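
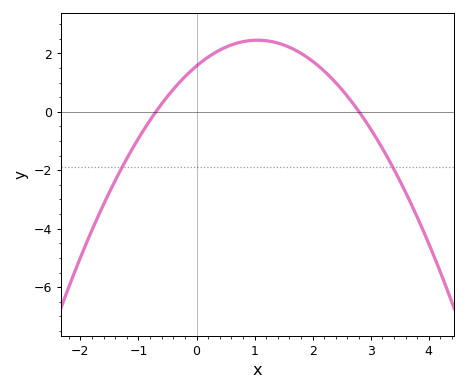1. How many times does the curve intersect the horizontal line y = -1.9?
2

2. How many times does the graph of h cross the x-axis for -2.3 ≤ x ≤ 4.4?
2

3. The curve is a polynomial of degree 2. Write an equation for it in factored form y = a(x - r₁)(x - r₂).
y = -0.8(x + 0.7)(x - 2.8)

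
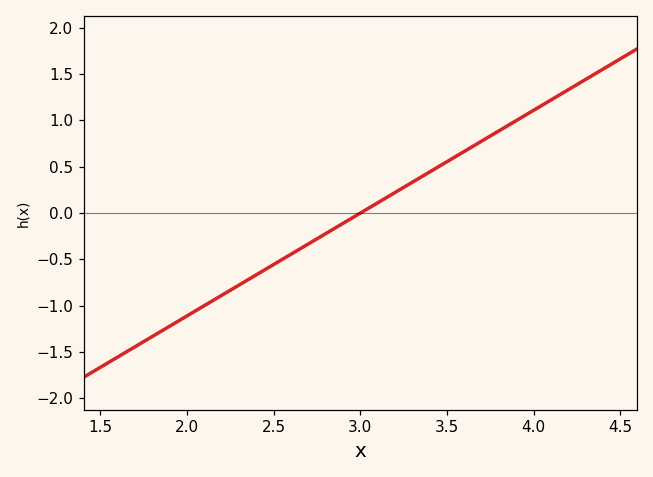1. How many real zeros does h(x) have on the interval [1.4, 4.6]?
1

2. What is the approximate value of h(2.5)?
-0.555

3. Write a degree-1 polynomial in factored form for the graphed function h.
y = 1.11(x - 3)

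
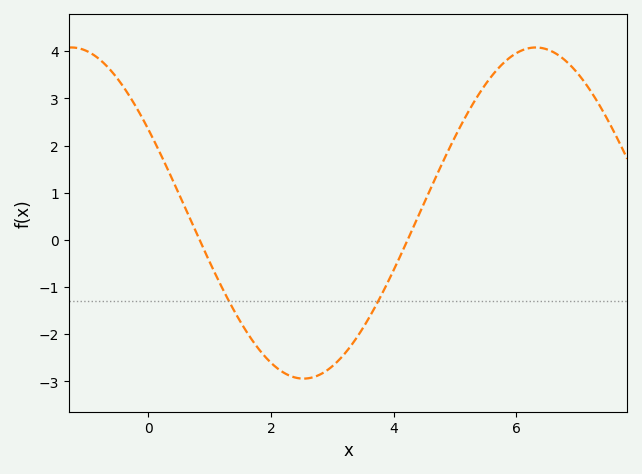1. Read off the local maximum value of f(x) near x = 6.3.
4.1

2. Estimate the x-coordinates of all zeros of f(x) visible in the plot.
0.8, 4.2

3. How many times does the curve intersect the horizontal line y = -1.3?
2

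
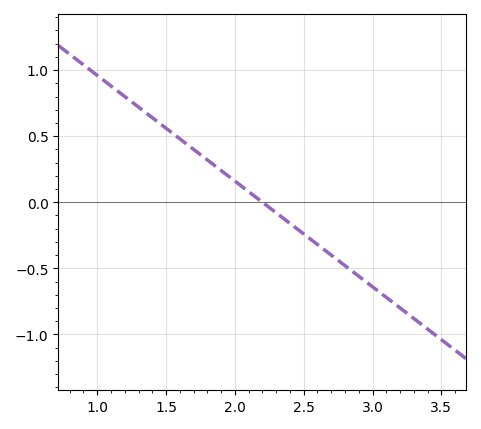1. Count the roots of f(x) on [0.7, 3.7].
1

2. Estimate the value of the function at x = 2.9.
-0.55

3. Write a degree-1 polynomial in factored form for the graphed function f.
y = -0.8(x - 2.2)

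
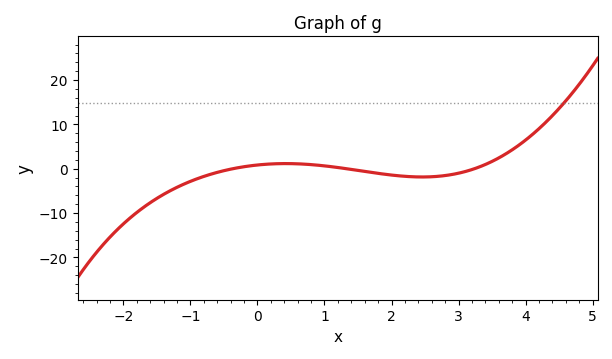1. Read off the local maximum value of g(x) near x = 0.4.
1.16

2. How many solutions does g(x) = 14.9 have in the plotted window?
1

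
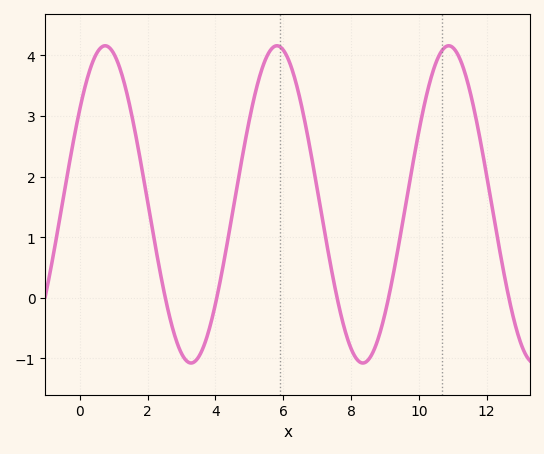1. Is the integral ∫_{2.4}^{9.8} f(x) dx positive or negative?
positive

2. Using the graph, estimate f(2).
1.59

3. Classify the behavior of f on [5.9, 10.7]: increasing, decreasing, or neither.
neither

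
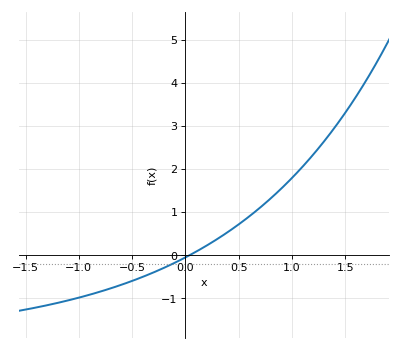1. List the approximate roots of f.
0.05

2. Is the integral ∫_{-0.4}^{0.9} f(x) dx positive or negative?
positive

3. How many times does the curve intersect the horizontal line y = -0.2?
1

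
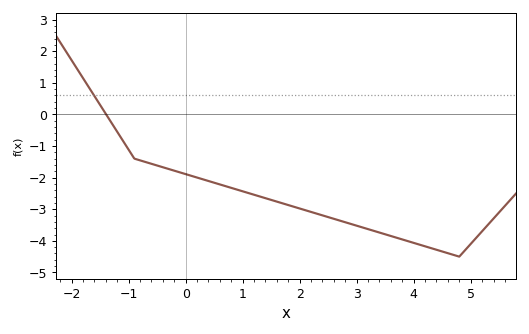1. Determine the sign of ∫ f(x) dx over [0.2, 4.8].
negative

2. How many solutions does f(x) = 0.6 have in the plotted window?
1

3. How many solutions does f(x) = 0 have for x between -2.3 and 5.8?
1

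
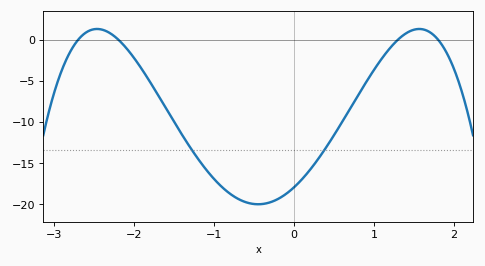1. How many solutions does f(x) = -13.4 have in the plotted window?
2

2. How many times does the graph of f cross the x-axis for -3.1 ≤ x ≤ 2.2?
4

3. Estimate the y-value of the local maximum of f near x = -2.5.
1.29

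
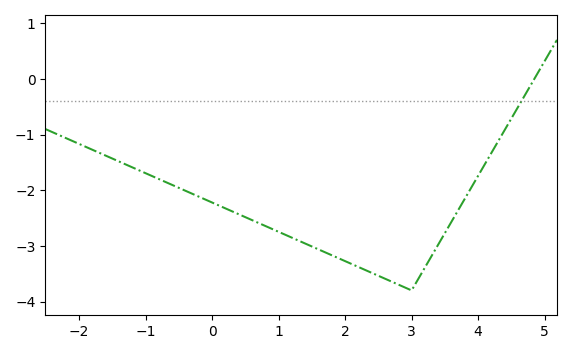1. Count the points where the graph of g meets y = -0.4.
1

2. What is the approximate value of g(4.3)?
-1.12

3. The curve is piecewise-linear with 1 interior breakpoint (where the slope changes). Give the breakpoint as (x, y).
(3, -3.8)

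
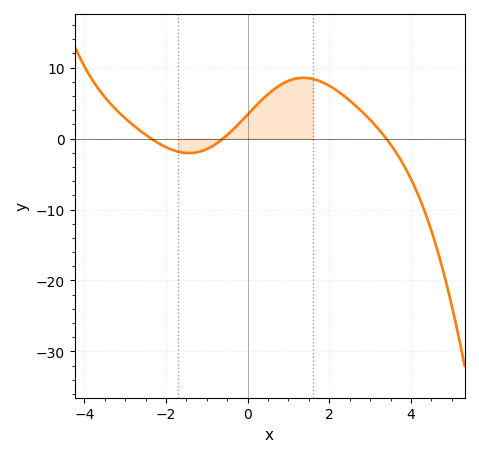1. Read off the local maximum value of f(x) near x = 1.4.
9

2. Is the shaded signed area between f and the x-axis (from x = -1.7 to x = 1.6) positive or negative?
positive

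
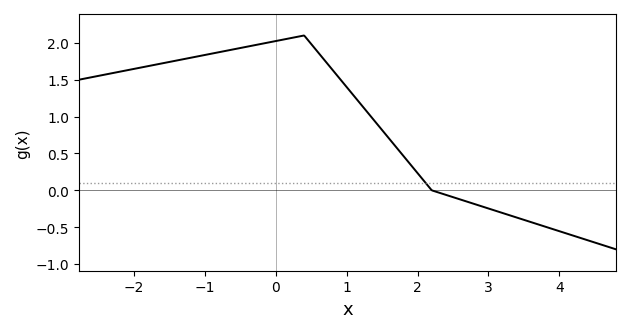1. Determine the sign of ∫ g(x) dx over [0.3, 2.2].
positive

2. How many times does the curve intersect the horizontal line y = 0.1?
1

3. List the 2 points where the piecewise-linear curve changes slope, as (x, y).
(0.4, 2.1); (2.2, 0)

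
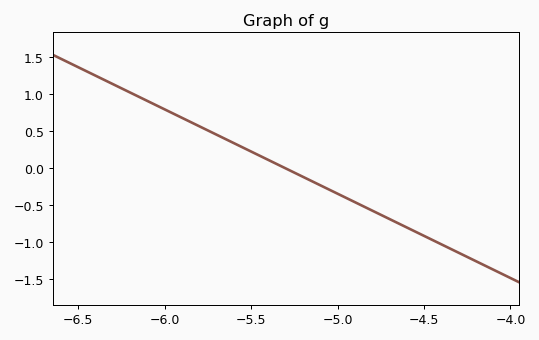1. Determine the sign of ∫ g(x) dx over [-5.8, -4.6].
negative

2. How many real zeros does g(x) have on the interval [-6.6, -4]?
1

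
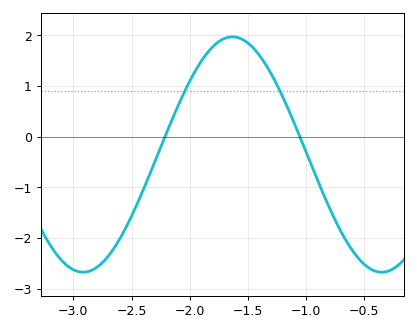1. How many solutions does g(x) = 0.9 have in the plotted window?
2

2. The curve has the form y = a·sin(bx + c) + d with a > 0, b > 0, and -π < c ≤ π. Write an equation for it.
y = 2.32sin(2.45x - 0.71) - 0.35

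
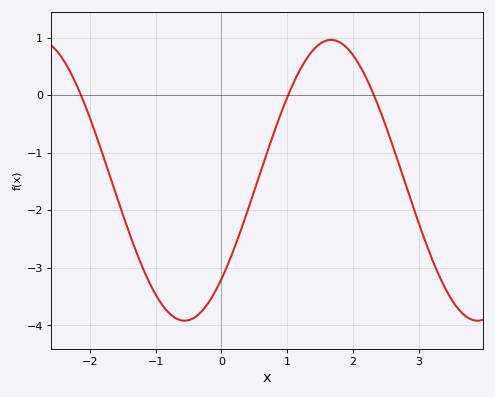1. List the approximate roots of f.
-2.14, 1.01, 2.32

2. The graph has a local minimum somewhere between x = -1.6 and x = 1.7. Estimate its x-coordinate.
-0.561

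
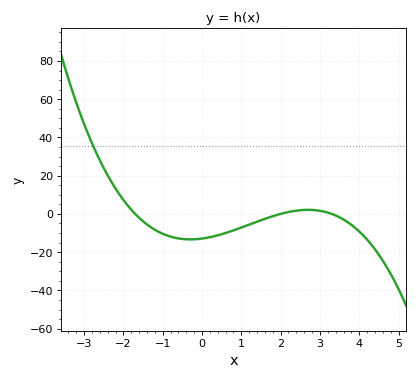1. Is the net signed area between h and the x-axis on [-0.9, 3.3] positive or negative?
negative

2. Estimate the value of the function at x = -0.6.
-12.8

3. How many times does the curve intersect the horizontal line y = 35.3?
1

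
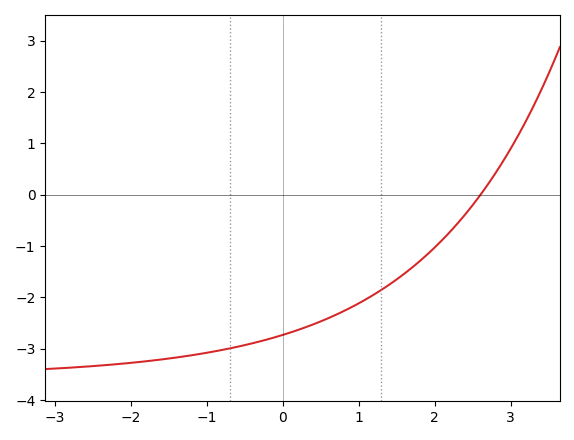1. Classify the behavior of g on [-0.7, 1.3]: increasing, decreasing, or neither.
increasing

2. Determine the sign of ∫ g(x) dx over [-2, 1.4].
negative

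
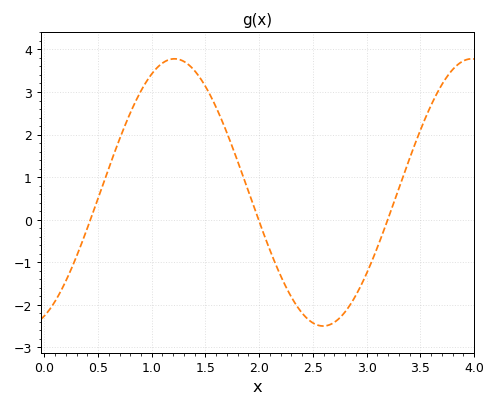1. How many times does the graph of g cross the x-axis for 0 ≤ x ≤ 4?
3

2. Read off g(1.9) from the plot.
0.664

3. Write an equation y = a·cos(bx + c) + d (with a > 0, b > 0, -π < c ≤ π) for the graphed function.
y = 3.14cos(2.27x - 2.75) + 0.64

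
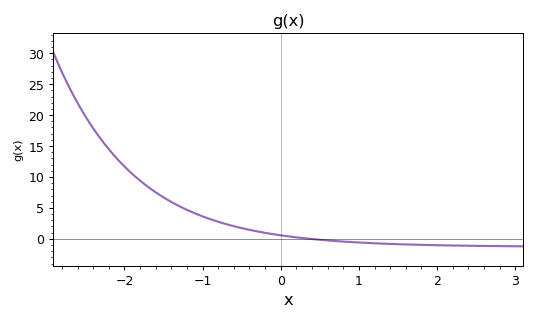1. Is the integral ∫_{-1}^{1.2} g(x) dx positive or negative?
positive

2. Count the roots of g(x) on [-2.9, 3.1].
1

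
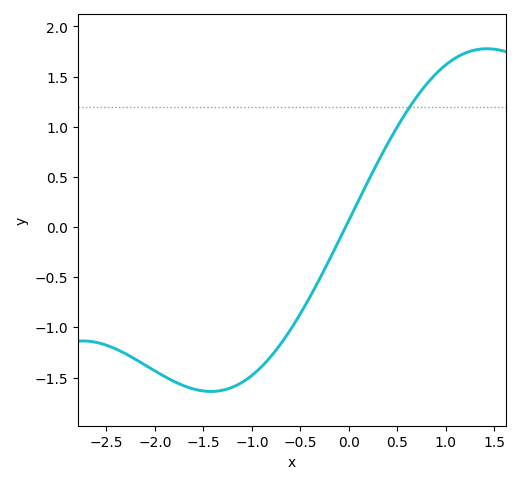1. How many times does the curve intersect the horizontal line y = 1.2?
1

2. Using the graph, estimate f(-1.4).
-1.64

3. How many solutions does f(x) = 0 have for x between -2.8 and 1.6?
1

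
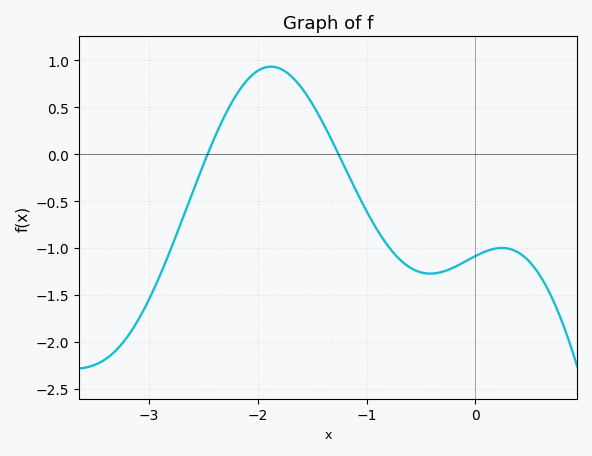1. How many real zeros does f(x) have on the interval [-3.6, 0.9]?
2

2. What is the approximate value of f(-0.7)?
-1.12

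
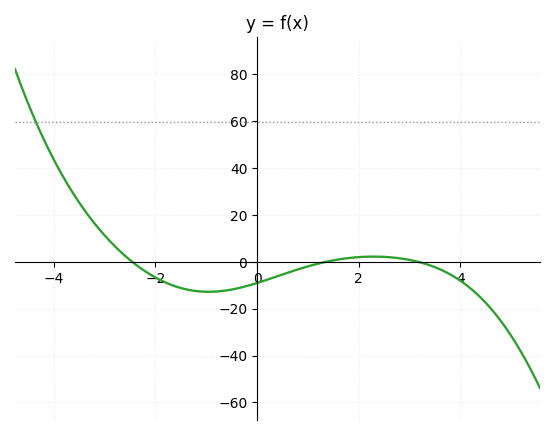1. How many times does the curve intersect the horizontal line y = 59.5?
1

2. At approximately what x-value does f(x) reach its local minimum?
-0.95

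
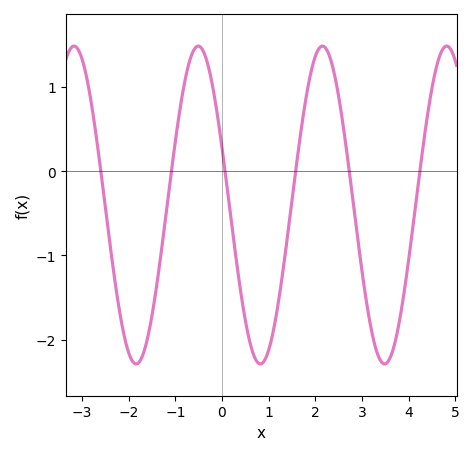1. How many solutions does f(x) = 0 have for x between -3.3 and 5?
6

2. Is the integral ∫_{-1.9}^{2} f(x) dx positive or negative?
negative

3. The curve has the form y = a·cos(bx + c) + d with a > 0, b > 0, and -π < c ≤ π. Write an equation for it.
y = 1.89cos(2.4x + 1.2) - 0.4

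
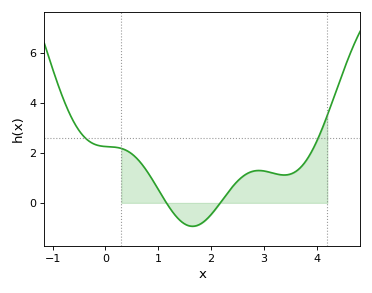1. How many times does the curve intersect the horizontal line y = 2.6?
2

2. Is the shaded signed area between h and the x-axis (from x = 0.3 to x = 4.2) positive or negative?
positive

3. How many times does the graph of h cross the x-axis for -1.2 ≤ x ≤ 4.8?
2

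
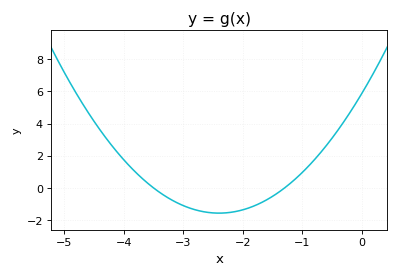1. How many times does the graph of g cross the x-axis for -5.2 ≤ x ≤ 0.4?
2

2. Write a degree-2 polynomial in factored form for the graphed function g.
y = 1.29(x + 3.5)(x + 1.3)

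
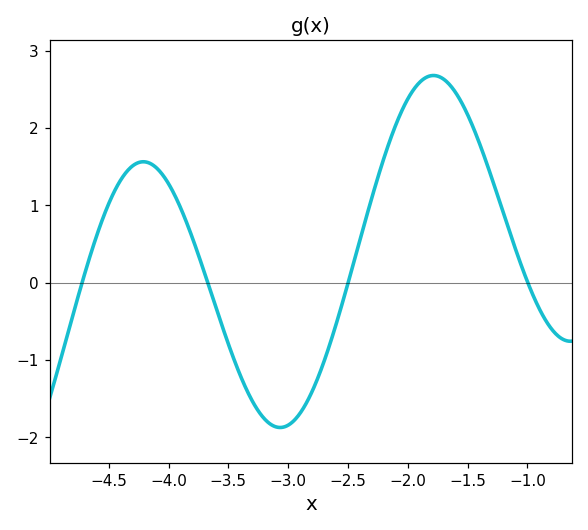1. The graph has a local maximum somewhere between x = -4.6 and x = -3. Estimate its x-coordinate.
-4.21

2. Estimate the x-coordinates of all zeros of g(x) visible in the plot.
-4.72, -3.67, -2.5, -0.996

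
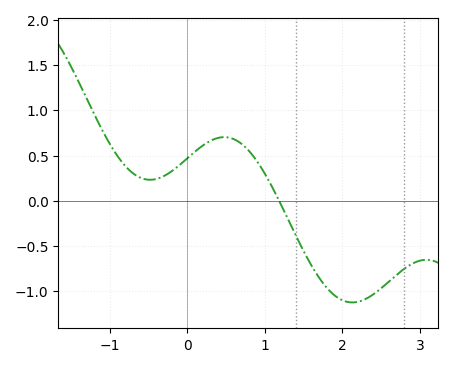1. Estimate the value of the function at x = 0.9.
0.438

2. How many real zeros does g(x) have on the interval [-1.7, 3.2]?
1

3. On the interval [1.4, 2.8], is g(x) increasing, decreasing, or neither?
neither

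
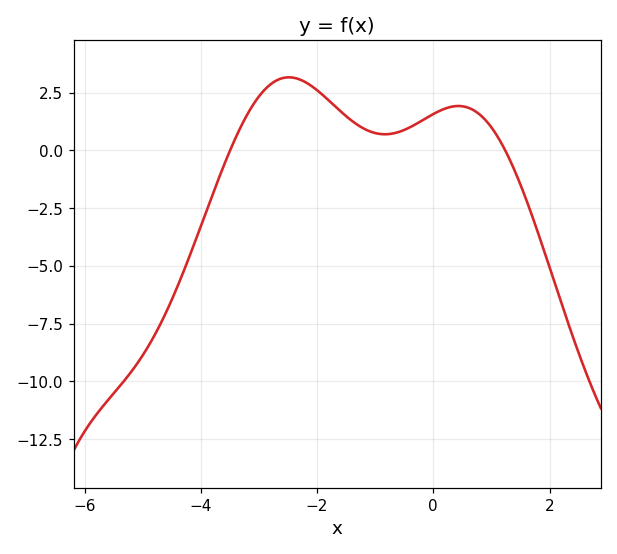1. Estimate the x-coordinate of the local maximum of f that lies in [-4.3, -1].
-2.4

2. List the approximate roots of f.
-3.4, 1.2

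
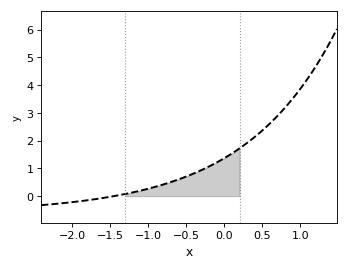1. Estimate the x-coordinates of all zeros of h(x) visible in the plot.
-1.45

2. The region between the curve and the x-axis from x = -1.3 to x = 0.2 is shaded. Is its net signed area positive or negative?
positive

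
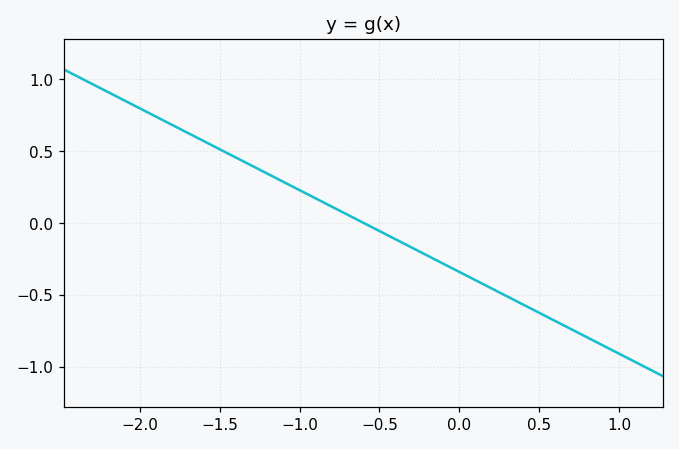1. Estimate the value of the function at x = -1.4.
0.45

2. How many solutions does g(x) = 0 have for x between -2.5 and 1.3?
1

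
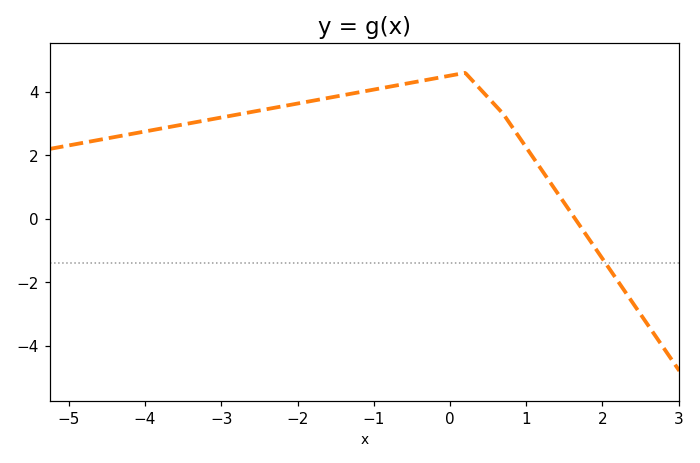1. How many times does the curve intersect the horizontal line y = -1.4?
1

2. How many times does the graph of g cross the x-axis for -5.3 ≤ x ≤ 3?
1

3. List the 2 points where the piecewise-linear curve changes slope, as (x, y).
(0.2, 4.6); (0.7, 3.3)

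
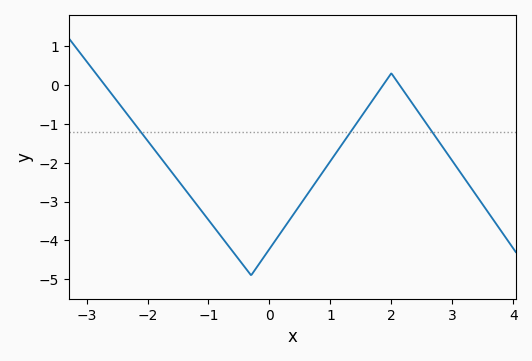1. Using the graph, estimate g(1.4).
-1.06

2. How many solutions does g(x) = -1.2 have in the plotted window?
3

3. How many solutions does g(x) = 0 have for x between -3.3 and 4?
3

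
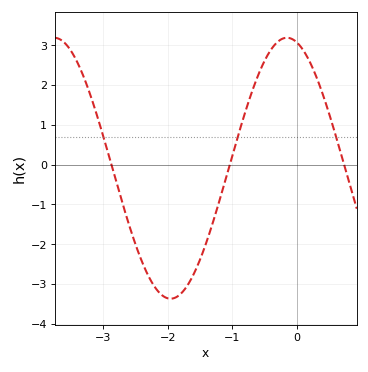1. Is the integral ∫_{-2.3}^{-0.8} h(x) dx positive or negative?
negative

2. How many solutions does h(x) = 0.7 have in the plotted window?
3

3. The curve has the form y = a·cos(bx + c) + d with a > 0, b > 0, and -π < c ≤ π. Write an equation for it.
y = 3.28cos(1.7x + 0.26) - 0.09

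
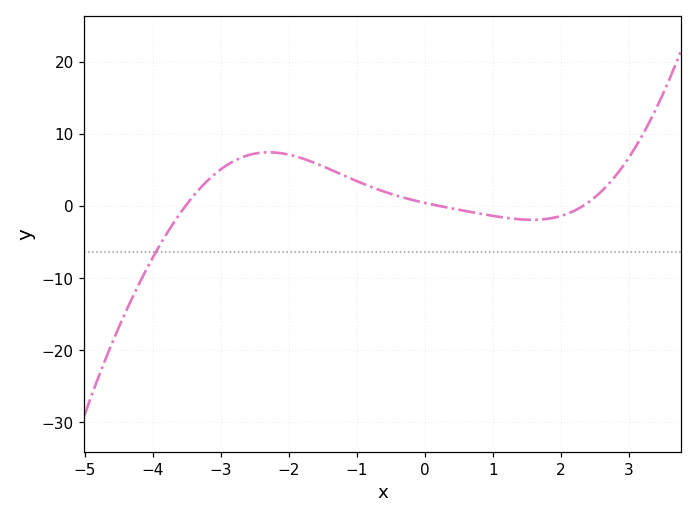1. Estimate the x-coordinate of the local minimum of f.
1.6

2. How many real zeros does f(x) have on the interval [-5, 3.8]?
3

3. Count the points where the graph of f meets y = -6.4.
1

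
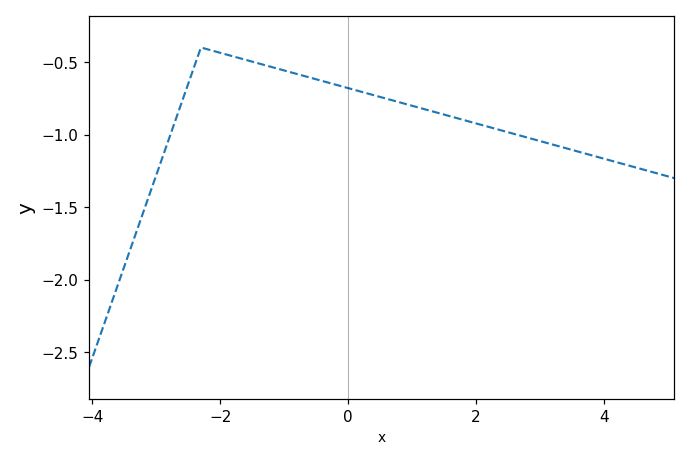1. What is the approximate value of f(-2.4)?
-0.55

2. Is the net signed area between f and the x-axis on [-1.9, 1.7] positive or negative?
negative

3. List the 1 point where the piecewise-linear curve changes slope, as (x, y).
(-2.3, -0.4)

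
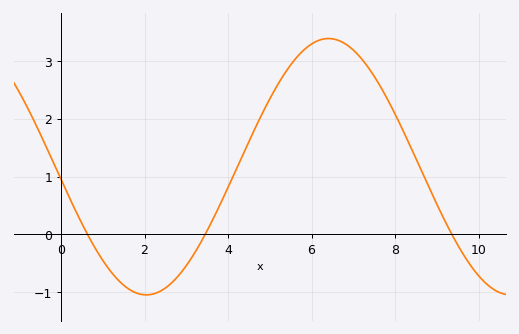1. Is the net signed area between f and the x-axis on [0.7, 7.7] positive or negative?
positive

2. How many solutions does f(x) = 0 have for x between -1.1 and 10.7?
3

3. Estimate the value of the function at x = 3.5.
0.1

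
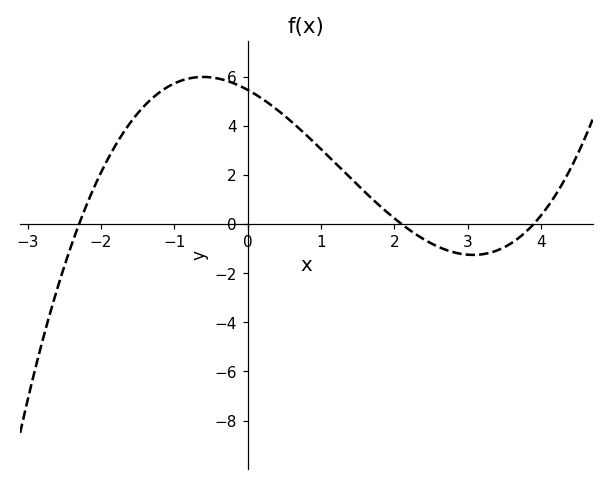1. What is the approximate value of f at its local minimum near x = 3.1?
-1.25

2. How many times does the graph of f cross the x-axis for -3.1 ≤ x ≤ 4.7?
3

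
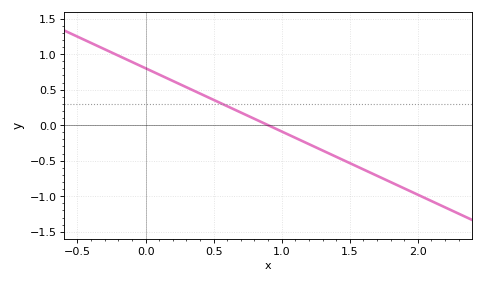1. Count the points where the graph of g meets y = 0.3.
1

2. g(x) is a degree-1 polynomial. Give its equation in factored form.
y = -0.89(x - 0.9)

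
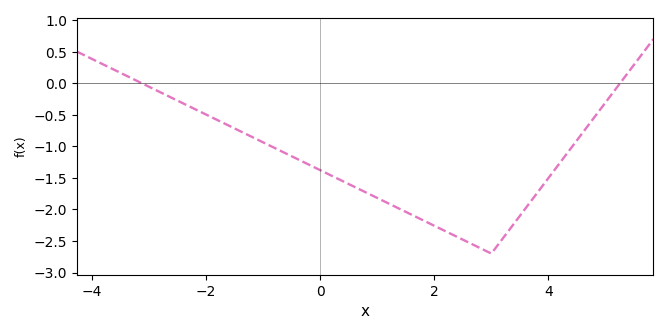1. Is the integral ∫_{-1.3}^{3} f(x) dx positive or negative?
negative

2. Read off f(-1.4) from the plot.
-0.76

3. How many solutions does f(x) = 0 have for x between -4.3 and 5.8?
2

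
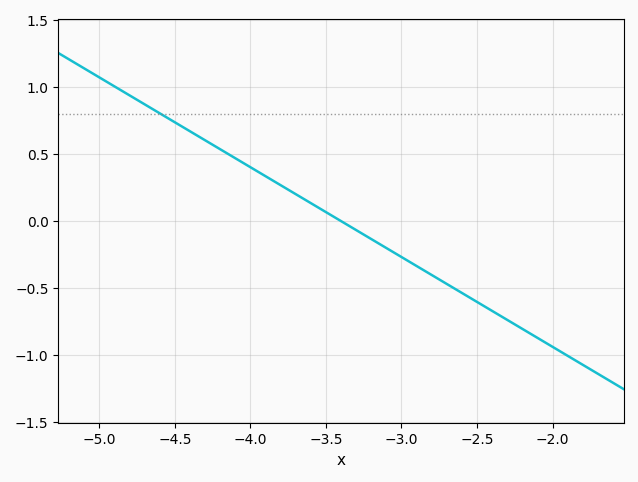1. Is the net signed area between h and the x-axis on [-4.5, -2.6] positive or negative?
positive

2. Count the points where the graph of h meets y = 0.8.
1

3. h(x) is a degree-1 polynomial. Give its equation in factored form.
y = -0.67(x + 3.4)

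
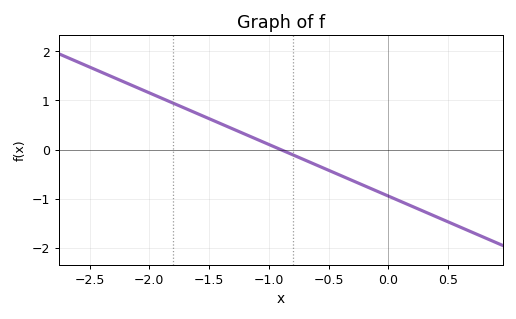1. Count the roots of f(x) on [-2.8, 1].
1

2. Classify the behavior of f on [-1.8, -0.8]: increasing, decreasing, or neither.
decreasing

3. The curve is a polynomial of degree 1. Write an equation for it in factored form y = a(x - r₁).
y = -1.05(x + 0.9)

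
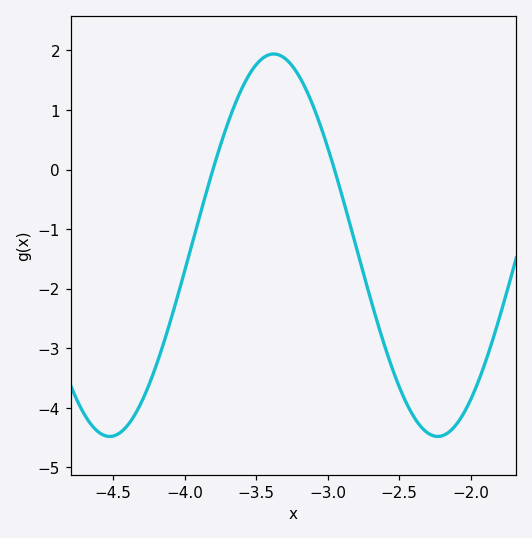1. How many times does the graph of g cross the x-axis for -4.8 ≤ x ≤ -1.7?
2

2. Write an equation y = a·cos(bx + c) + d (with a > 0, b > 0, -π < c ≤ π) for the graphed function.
y = 3.21cos(2.7x + 3) - 1.27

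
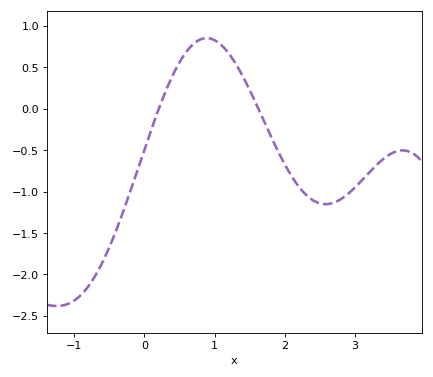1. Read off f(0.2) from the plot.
-0.014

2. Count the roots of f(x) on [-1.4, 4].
2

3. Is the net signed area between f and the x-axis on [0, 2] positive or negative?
positive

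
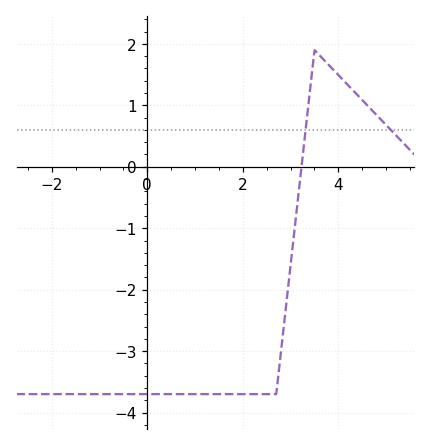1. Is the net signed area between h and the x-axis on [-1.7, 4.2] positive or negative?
negative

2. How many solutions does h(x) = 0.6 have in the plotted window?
2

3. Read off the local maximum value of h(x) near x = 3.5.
1.9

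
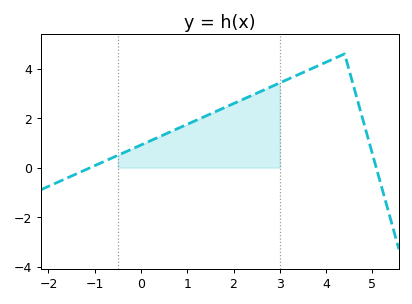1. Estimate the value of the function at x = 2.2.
2.8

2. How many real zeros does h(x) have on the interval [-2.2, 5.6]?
2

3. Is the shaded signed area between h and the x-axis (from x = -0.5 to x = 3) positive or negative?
positive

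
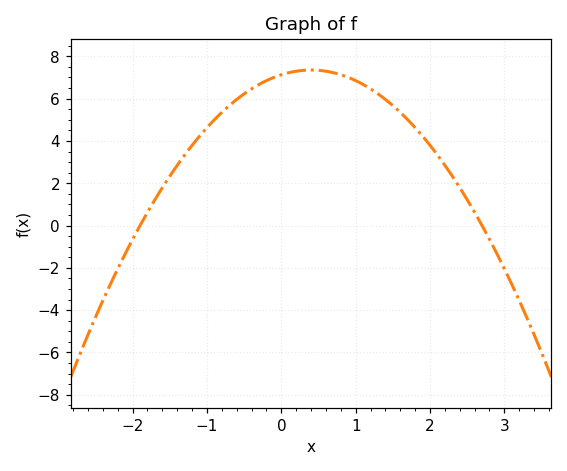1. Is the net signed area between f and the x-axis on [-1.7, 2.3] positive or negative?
positive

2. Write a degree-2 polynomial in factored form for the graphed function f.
y = -1.39(x + 1.9)(x - 2.7)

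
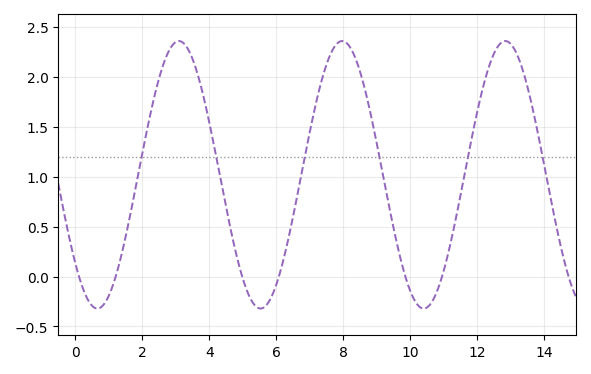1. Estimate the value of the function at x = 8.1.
2.35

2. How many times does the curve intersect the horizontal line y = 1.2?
6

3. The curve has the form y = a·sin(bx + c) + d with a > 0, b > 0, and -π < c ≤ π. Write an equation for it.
y = 1.34sin(1.3x - 2.4) + 1.02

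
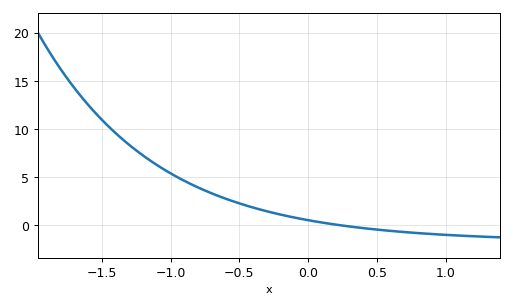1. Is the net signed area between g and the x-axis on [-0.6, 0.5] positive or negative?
positive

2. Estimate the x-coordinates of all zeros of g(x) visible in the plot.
0.25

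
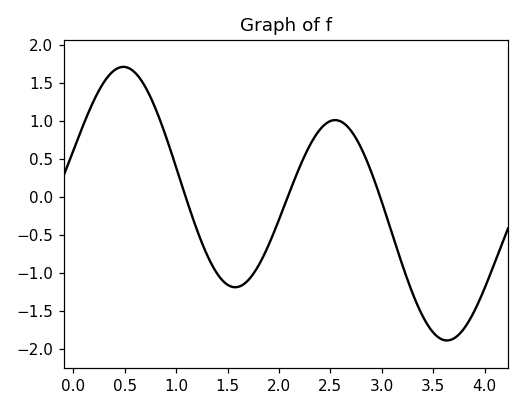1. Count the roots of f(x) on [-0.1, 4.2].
3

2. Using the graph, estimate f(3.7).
-1.85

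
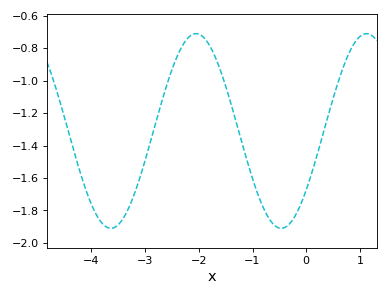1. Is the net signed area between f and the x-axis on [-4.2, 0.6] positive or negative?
negative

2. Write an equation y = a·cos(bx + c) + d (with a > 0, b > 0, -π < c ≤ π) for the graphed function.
y = 0.6cos(1.98x - 2.22) - 1.31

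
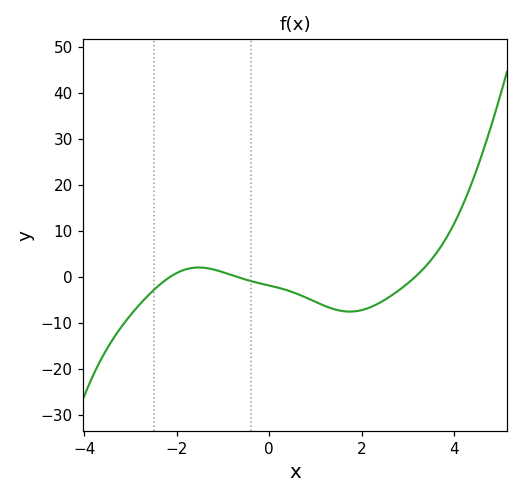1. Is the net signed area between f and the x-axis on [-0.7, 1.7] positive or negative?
negative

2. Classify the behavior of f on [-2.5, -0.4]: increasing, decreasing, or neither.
neither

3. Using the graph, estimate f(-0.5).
-1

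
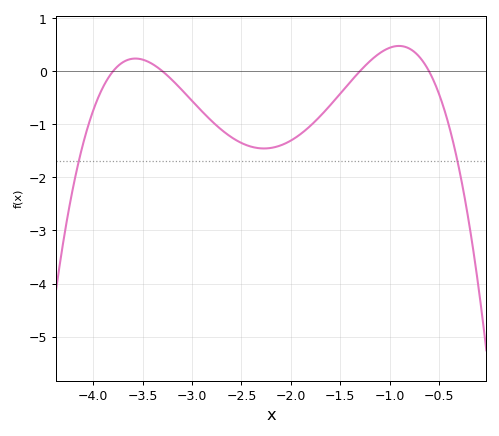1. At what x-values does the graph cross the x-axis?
-3.8, -3.3, -1.3, -0.6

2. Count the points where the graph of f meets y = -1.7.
2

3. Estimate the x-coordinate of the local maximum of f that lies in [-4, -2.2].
-3.57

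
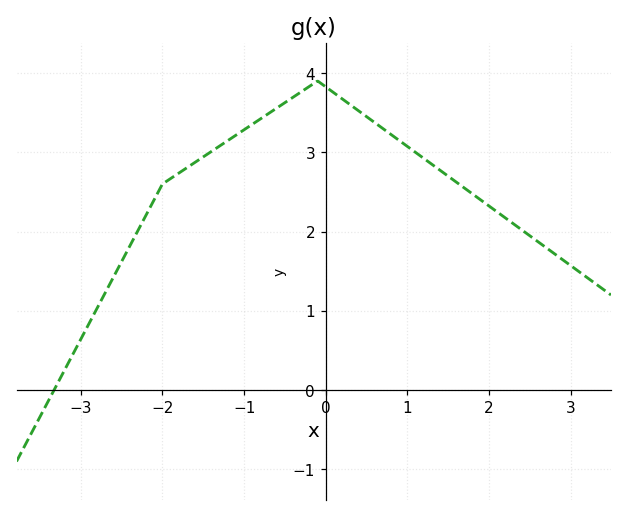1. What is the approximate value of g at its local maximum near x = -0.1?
3.9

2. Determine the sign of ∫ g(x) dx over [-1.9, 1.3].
positive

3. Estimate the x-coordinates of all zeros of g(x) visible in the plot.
-3.33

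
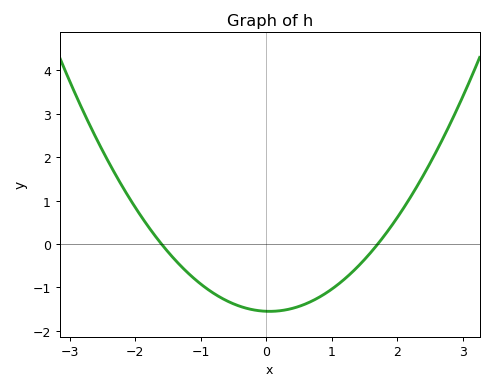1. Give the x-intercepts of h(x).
-1.6, 1.7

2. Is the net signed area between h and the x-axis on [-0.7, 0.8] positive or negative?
negative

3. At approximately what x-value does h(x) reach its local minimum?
0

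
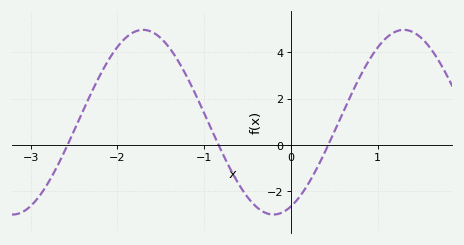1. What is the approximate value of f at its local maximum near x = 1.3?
4.96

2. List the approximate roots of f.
-2.58, -0.834, 0.431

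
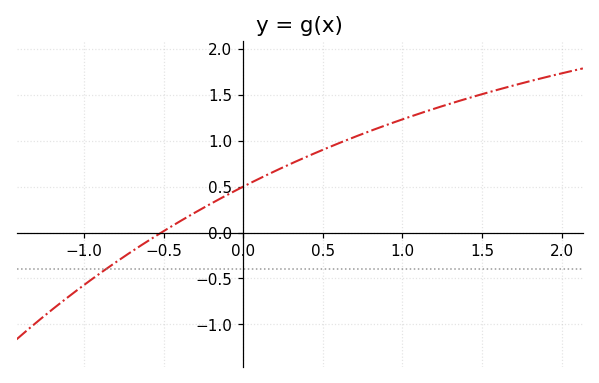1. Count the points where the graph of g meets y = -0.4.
1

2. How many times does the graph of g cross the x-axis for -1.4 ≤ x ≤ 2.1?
1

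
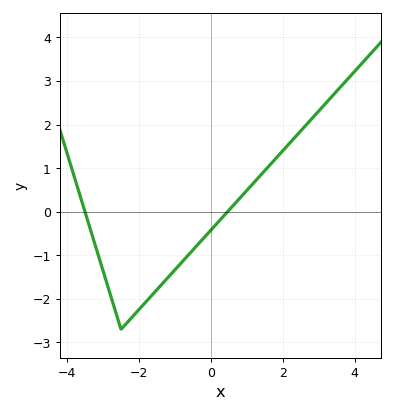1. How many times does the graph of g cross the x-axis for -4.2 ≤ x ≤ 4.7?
2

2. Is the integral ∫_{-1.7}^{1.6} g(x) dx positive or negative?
negative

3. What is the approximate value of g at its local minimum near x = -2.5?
-2.7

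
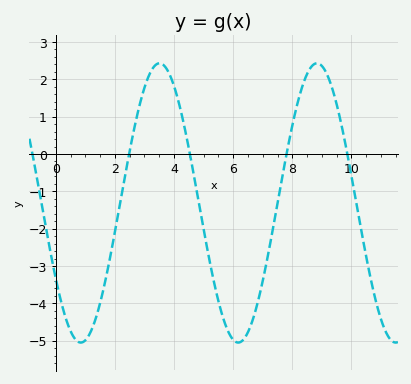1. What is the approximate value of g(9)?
2.4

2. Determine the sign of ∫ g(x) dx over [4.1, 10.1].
negative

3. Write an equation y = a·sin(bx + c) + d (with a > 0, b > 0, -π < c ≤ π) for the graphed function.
y = 3.74sin(1.2x - 2.6) - 1.31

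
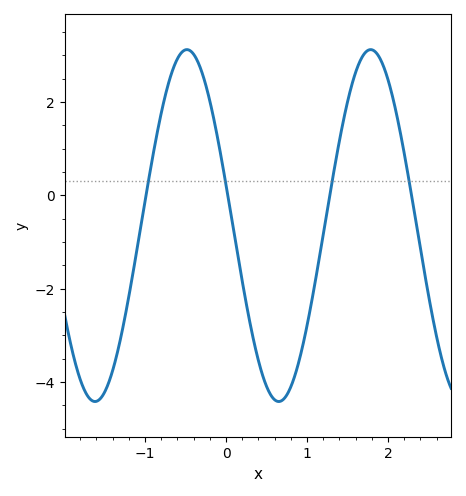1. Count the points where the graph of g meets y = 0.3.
4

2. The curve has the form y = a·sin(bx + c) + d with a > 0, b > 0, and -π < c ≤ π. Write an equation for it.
y = 3.77sin(2.8x + 2.9) - 0.65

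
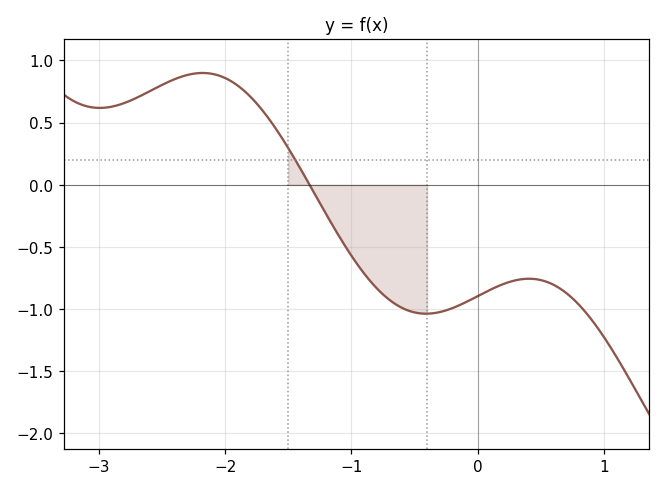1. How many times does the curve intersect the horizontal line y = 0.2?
1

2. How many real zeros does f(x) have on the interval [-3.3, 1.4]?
1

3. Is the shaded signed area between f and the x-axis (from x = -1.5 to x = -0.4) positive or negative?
negative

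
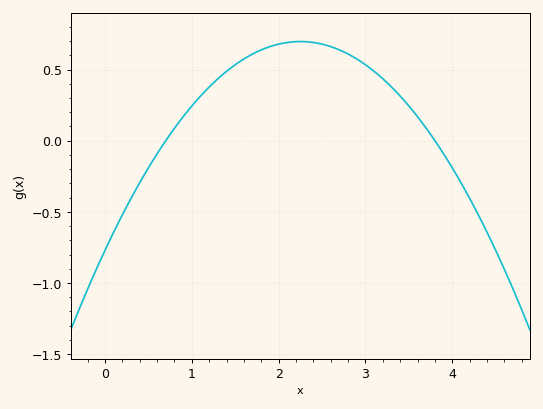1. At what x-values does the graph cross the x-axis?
0.7, 3.8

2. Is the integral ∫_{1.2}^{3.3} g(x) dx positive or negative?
positive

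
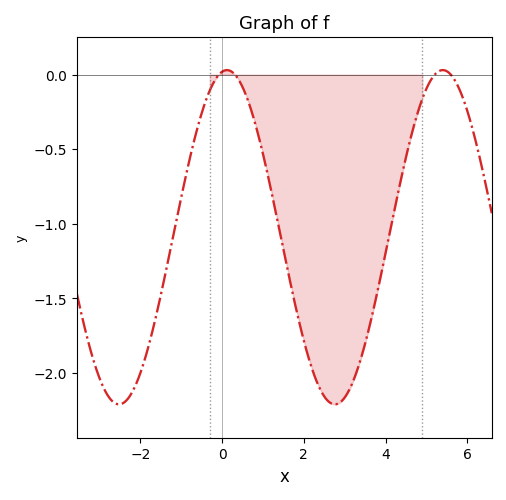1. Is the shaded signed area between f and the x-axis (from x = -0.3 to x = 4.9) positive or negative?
negative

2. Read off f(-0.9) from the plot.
-0.7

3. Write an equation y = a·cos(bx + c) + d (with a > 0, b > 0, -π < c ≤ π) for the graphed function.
y = 1.12cos(1.2x - 0.14) - 1.09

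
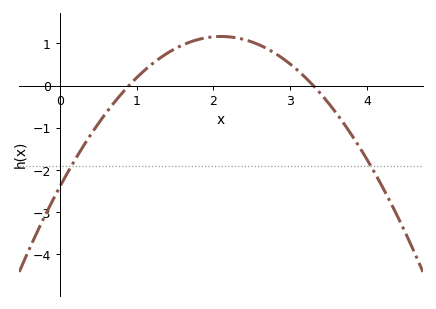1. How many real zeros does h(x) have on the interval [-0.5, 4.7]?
2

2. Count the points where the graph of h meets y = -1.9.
2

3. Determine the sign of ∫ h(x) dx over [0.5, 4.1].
positive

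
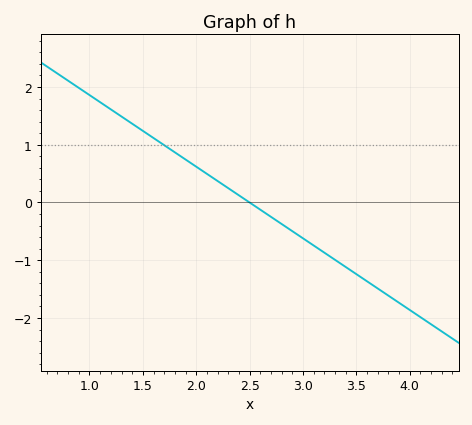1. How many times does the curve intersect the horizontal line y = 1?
1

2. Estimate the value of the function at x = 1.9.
0.744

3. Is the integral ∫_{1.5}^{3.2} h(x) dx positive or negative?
positive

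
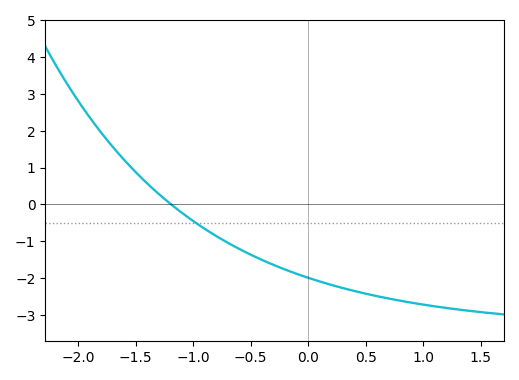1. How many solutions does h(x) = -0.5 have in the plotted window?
1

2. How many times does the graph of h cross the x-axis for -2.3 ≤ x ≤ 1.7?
1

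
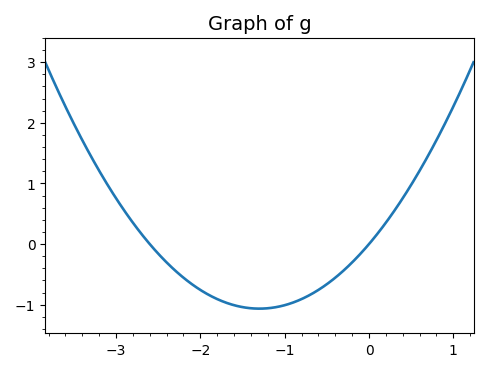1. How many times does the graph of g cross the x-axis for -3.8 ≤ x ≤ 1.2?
2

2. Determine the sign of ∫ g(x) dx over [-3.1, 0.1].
negative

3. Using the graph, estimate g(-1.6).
-1.01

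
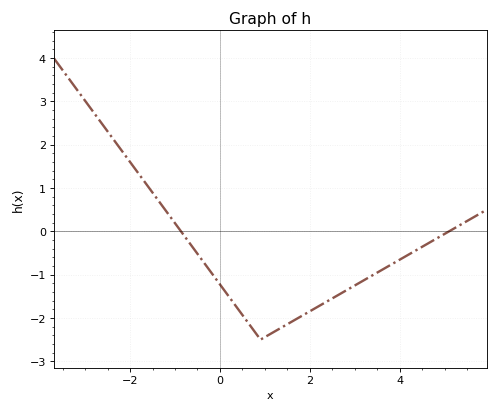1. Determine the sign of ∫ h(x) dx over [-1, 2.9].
negative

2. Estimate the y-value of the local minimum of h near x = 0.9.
-2.5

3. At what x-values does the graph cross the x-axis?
-0.8, 5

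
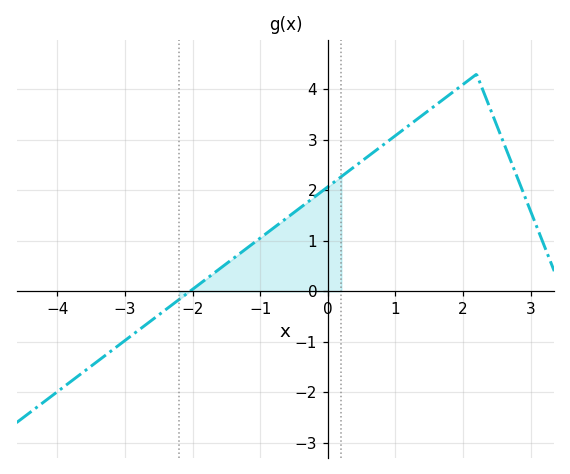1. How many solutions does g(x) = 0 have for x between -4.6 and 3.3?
1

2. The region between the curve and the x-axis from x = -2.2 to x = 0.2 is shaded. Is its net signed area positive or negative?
positive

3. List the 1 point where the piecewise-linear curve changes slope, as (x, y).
(2.2, 4.3)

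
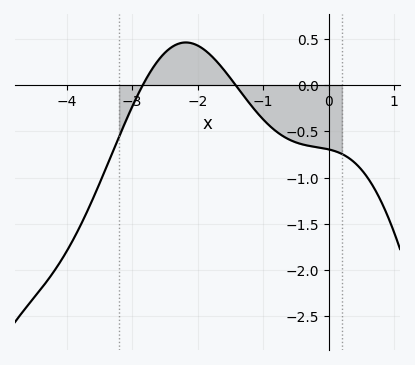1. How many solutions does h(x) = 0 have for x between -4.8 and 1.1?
2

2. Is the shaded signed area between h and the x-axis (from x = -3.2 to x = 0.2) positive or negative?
negative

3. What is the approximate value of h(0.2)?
-0.745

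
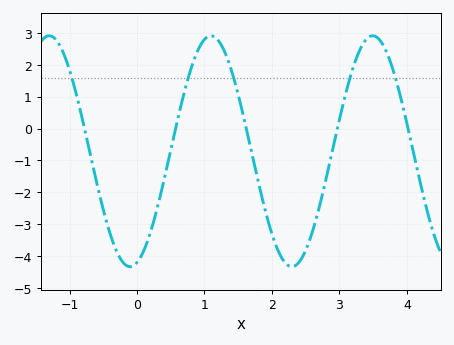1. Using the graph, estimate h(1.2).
2.78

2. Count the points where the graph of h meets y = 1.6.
5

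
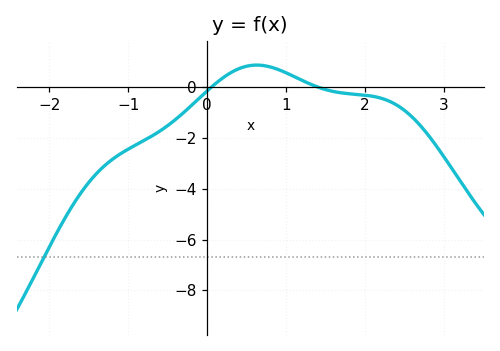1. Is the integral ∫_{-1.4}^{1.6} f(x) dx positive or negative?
negative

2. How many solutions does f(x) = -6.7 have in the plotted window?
1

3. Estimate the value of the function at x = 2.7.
-1.5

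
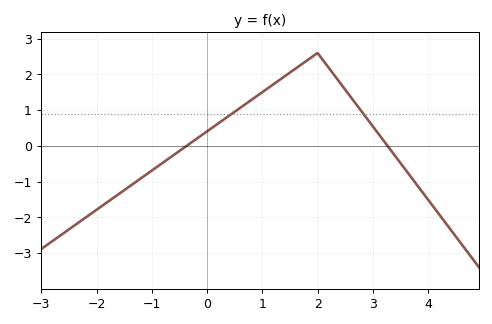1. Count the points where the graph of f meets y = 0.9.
2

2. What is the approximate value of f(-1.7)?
-1.5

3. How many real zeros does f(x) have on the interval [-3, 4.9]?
2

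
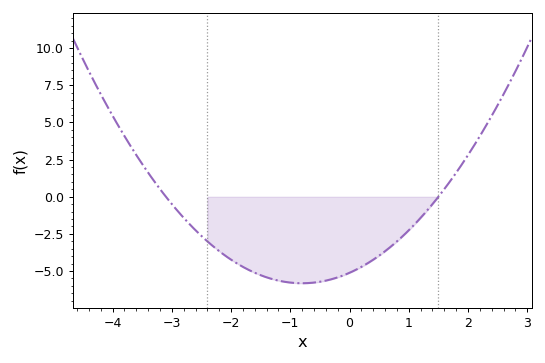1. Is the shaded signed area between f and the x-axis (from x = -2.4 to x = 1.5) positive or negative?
negative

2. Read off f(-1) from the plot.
-5.8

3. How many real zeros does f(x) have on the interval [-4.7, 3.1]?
2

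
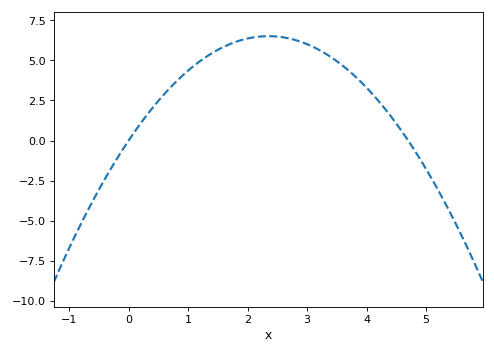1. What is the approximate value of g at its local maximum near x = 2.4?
6.6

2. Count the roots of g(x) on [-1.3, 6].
2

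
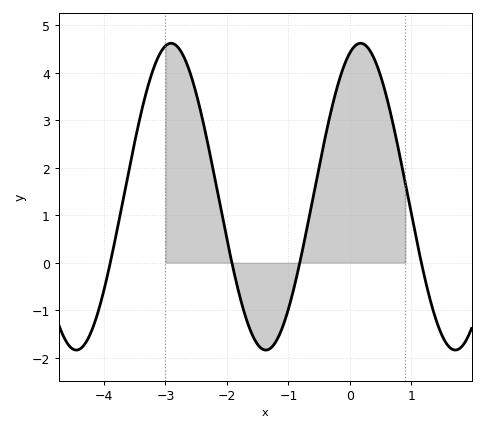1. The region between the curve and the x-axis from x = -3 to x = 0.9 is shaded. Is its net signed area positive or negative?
positive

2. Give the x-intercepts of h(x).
-3.9, -1.92, -0.816, 1.16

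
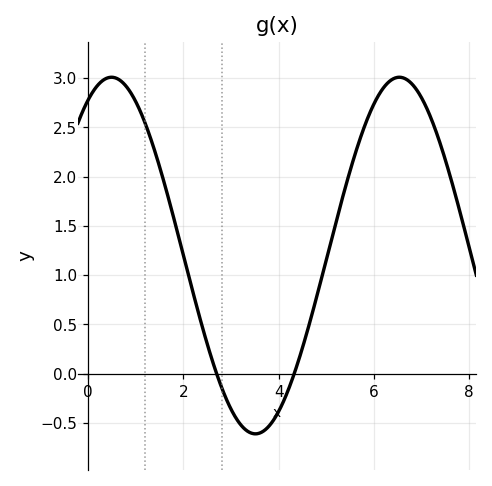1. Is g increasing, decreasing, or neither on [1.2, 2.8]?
decreasing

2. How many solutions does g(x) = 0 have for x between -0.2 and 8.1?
2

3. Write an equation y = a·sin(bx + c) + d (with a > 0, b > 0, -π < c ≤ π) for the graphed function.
y = 1.81sin(1x + 1.1) + 1.2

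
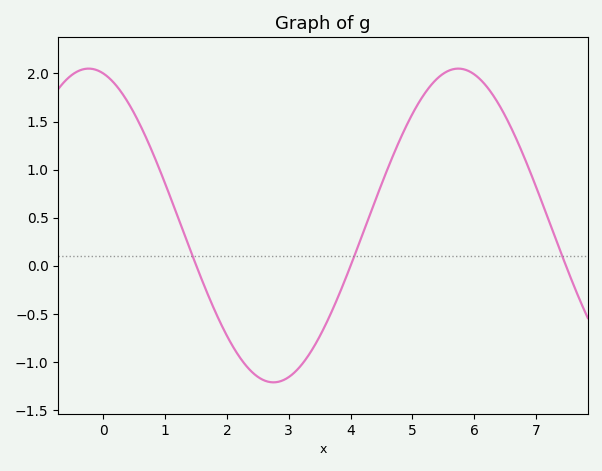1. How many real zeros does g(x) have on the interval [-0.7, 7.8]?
3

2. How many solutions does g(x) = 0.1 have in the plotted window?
3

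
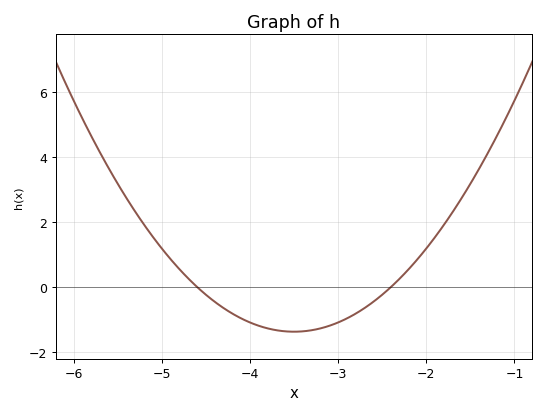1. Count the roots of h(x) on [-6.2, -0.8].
2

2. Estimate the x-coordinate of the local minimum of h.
-3.5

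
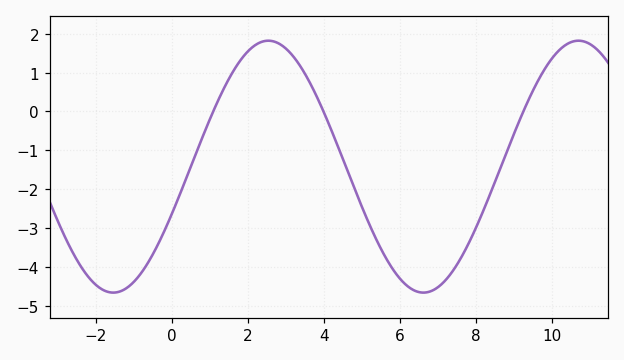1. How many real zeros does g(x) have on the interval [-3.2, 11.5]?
3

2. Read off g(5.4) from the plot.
-3.3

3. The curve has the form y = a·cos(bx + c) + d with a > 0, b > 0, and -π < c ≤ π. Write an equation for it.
y = 3.24cos(0.77x - 2) - 1.42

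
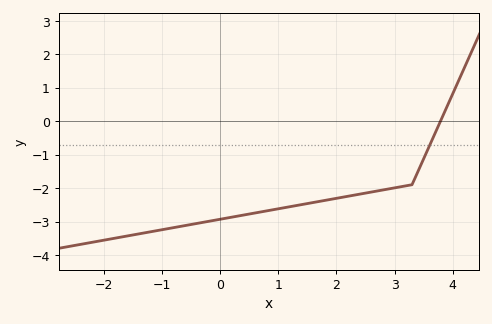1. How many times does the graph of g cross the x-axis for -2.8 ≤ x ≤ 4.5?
1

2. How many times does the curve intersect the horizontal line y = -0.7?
1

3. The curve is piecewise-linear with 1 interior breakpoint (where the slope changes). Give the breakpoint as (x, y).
(3.3, -1.9)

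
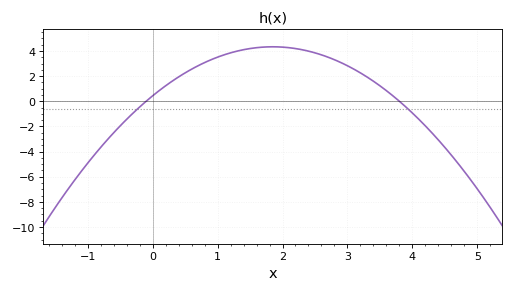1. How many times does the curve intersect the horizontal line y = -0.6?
2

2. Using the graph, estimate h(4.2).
-2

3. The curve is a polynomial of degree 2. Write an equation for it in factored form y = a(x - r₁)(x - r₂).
y = -1.14(x + 0.1)(x - 3.8)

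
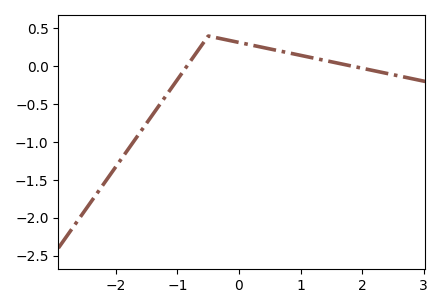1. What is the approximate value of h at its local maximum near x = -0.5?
0.4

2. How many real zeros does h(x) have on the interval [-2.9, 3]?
2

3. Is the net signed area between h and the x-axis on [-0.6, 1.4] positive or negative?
positive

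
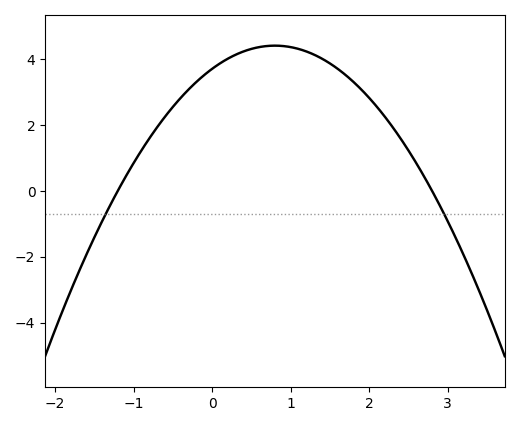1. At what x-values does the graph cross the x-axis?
-1.2, 2.8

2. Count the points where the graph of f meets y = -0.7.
2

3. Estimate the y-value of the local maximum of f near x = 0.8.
4.4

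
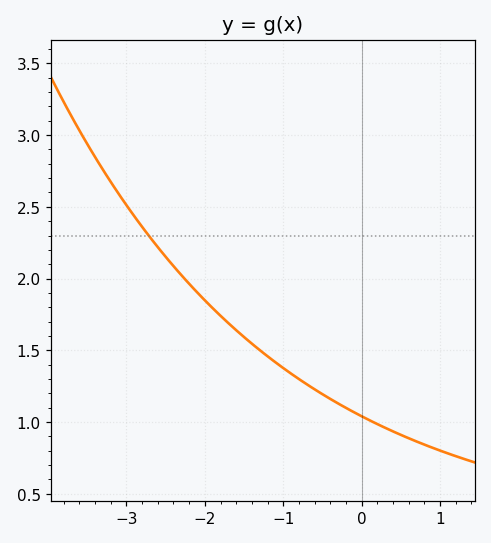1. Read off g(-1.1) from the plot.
1.42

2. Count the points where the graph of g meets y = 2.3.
1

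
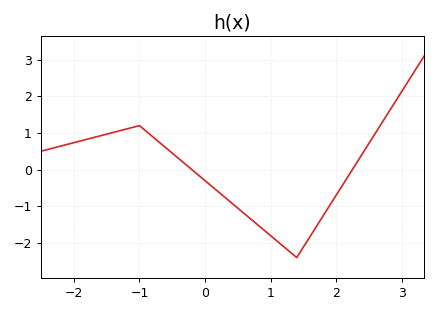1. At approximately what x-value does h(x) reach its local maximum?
-1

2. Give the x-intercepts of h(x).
-0.2, 2.2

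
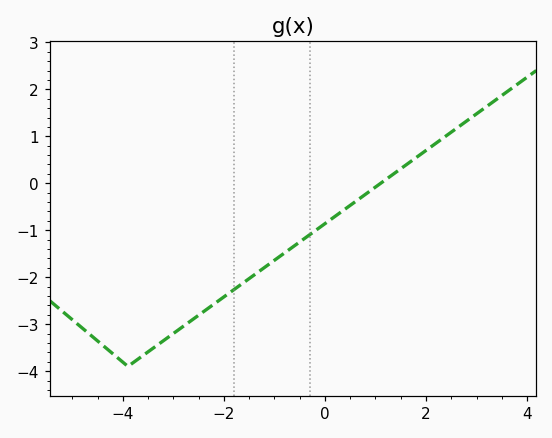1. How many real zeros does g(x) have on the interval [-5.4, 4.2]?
1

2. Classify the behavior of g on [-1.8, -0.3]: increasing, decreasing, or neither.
increasing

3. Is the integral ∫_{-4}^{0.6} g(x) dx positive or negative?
negative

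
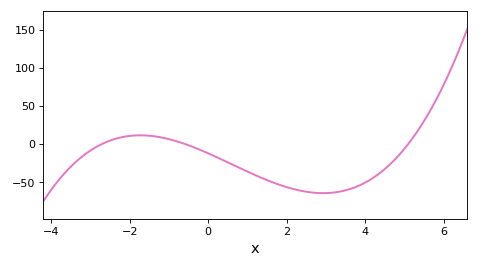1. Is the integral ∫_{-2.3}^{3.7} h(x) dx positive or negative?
negative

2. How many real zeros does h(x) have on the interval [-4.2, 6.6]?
3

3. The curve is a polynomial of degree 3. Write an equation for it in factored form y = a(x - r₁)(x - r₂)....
y = 1.5(x + 2.7)(x + 0.6)(x - 5.1)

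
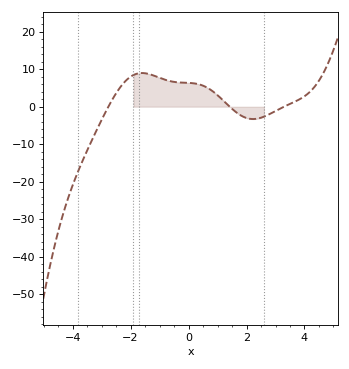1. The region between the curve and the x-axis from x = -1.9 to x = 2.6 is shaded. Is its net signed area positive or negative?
positive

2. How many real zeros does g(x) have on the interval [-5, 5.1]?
3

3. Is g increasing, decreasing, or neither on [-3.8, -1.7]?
increasing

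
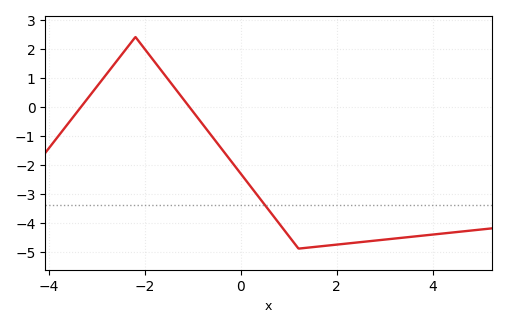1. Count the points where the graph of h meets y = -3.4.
1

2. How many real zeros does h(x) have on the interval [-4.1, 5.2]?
2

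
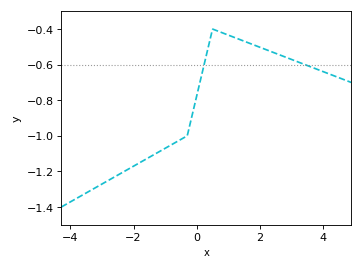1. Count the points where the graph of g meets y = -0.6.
2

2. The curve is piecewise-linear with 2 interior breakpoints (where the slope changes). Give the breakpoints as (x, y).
(-0.3, -1); (0.5, -0.4)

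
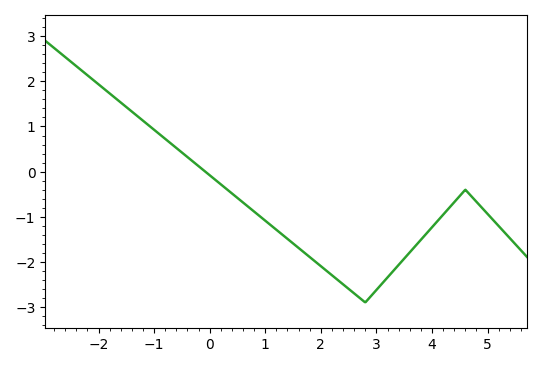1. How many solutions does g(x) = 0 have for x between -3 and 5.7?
1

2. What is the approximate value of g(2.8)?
-2.9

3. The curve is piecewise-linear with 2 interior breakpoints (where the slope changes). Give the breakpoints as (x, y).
(2.8, -2.9); (4.6, -0.4)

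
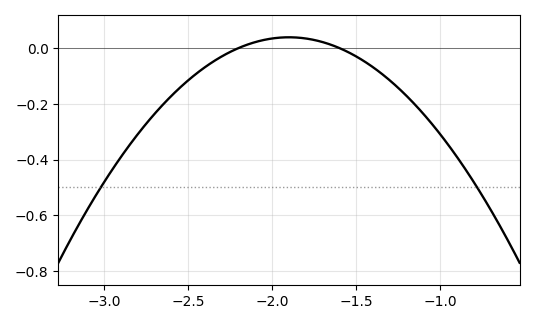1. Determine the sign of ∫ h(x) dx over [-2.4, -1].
negative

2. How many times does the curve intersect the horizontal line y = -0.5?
2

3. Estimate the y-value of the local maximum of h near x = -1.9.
0.04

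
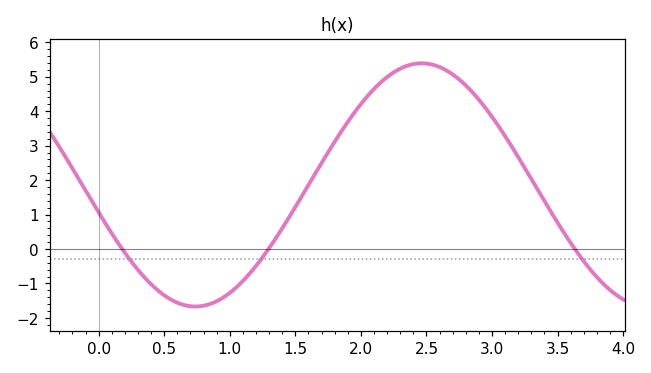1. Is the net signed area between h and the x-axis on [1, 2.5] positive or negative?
positive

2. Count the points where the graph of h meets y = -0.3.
3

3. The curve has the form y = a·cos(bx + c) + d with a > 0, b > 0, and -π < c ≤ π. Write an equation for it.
y = 3.53cos(1.82x + 1.8) + 1.86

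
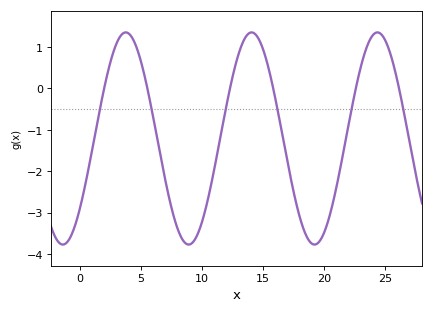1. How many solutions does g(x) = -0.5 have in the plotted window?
6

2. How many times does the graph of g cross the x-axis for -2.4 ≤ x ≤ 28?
6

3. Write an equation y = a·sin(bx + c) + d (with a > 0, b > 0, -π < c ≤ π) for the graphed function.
y = 2.56sin(0.61x - 0.72) - 1.21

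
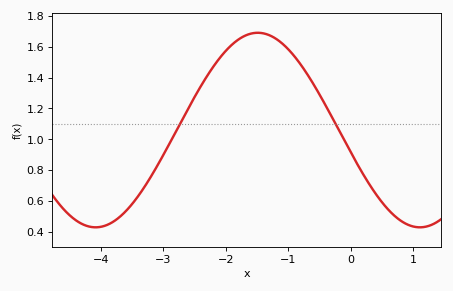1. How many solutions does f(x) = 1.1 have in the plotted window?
2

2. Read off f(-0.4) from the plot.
1.22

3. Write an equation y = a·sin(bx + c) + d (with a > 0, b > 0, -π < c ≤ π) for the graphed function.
y = 0.63sin(1.21x - 2.91) + 1.06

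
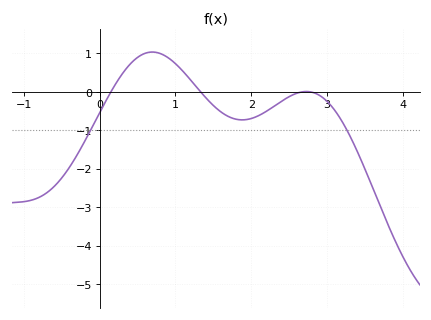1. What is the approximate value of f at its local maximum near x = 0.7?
1.03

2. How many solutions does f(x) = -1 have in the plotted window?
2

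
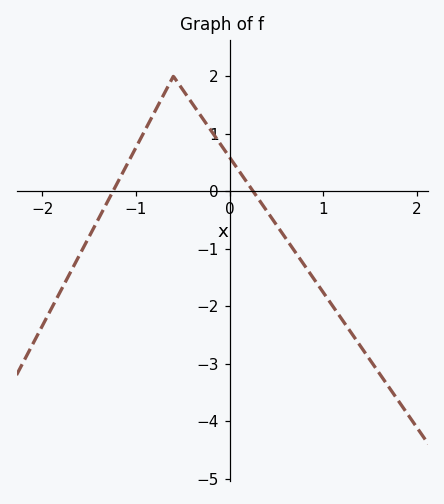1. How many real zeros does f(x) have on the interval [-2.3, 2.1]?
2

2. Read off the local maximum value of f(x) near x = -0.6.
2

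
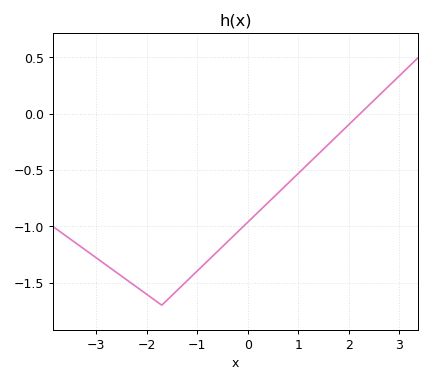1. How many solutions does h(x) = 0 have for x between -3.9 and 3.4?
1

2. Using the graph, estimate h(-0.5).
-1.2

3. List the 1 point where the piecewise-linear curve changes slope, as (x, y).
(-1.7, -1.7)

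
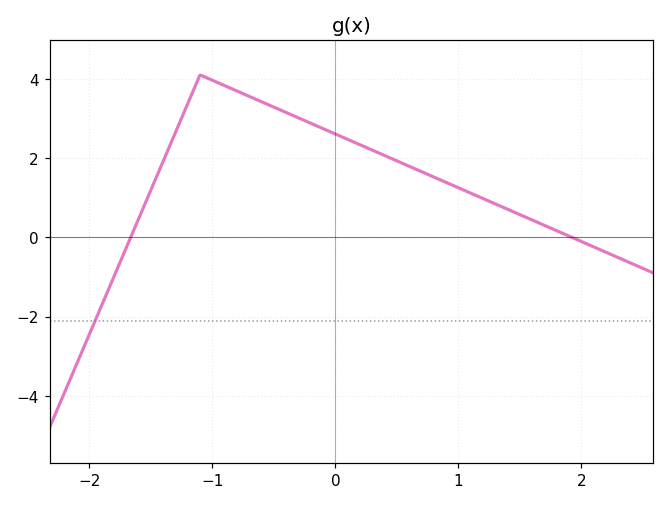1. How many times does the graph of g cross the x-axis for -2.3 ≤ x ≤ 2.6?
2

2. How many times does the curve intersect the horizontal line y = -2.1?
1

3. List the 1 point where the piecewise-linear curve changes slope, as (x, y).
(-1.1, 4.1)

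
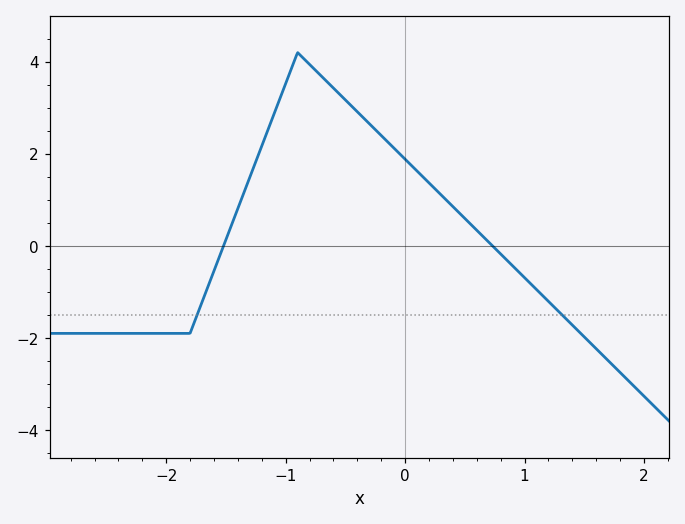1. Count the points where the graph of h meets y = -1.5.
2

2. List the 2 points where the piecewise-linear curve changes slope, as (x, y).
(-1.8, -1.9); (-0.9, 4.2)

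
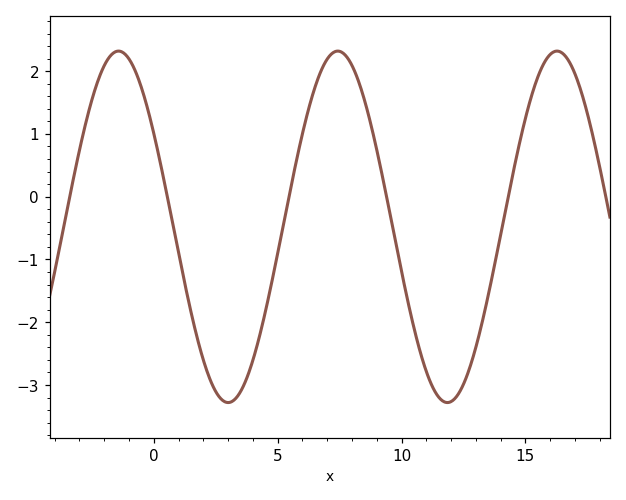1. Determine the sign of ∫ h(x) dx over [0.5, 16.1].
negative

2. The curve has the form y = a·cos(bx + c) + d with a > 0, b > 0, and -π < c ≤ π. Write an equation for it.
y = 2.8cos(0.71x + 1.01) - 0.48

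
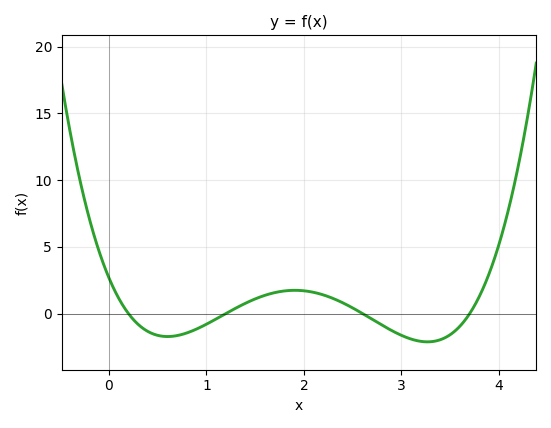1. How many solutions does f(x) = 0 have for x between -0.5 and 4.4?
4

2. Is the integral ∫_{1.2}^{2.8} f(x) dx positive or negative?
positive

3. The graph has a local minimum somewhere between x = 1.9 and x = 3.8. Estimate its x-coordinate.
3.27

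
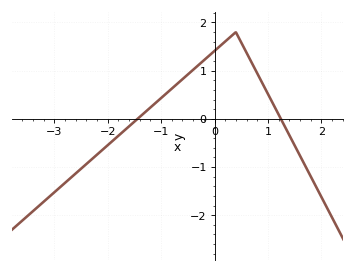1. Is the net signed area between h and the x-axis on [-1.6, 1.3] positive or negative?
positive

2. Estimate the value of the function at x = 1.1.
0.3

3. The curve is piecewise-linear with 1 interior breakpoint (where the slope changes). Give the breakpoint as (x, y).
(0.4, 1.8)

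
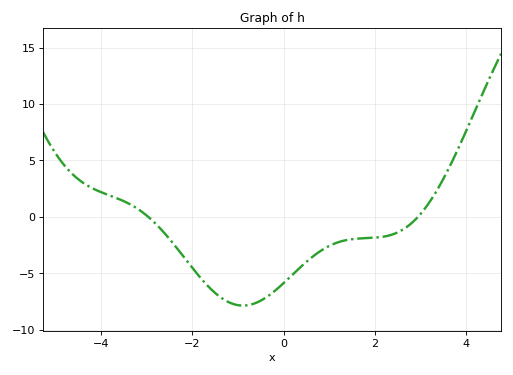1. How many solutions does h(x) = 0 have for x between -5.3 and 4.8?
2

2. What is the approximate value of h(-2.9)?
0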